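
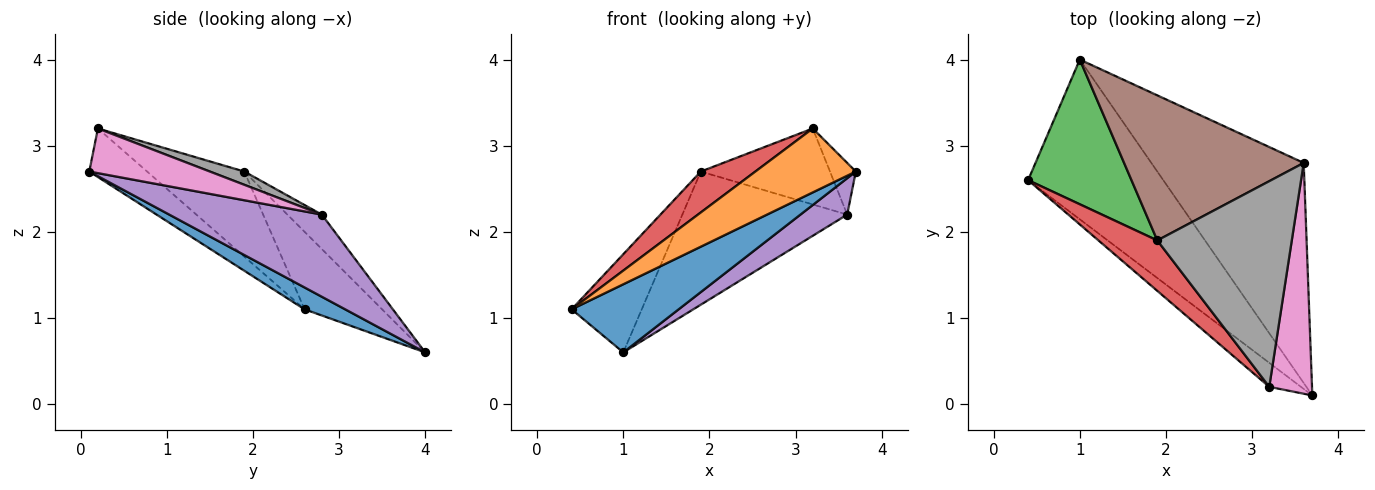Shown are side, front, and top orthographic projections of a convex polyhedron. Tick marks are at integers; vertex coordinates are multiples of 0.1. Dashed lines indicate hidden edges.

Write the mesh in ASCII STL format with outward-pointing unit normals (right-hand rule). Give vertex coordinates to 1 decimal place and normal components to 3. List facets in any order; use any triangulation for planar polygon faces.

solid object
 facet normal 0.147 -0.388 -0.910
  outer loop
   vertex 1.0 4.0 0.6
   vertex 3.7 0.1 2.7
   vertex 0.4 2.6 1.1
  endloop
 endfacet
 facet normal -0.474 -0.824 -0.309
  outer loop
   vertex 3.2 0.2 3.2
   vertex 0.4 2.6 1.1
   vertex 3.7 0.1 2.7
  endloop
 endfacet
 facet normal -0.527 0.477 0.703
  outer loop
   vertex 1.9 1.9 2.7
   vertex 1.0 4.0 0.6
   vertex 0.4 2.6 1.1
  endloop
 endfacet
 facet normal -0.747 -0.419 0.517
  outer loop
   vertex 1.9 1.9 2.7
   vertex 0.4 2.6 1.1
   vertex 3.2 0.2 3.2
  endloop
 endfacet
 facet normal 0.470 -0.144 -0.871
  outer loop
   vertex 3.6 2.8 2.2
   vertex 3.7 0.1 2.7
   vertex 1.0 4.0 0.6
  endloop
 endfacet
 facet normal -0.140 0.670 0.729
  outer loop
   vertex 3.6 2.8 2.2
   vertex 1.0 4.0 0.6
   vertex 1.9 1.9 2.7
  endloop
 endfacet
 facet normal 0.714 0.153 0.683
  outer loop
   vertex 3.6 2.8 2.2
   vertex 3.2 0.2 3.2
   vertex 3.7 0.1 2.7
  endloop
 endfacet
 facet normal 0.092 0.345 0.934
  outer loop
   vertex 3.6 2.8 2.2
   vertex 1.9 1.9 2.7
   vertex 3.2 0.2 3.2
  endloop
 endfacet
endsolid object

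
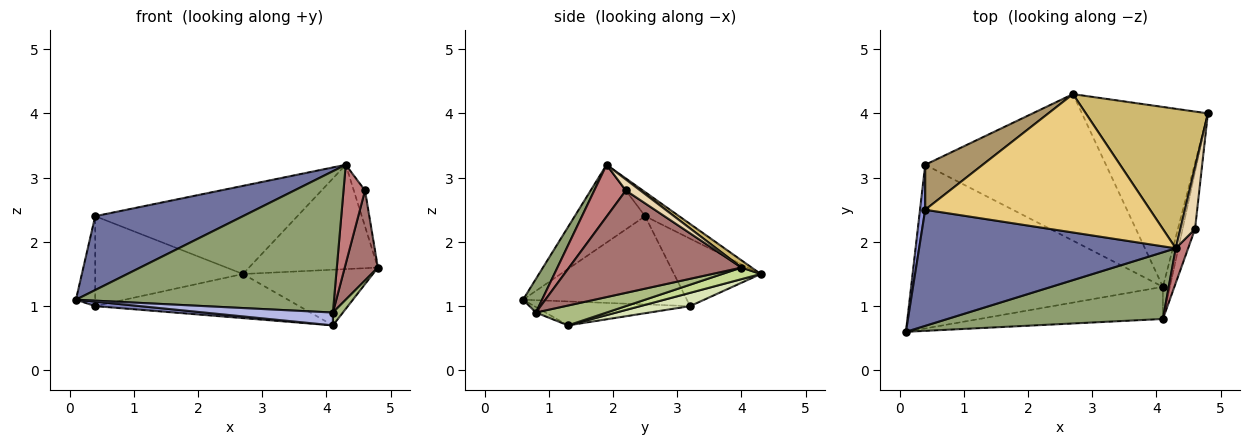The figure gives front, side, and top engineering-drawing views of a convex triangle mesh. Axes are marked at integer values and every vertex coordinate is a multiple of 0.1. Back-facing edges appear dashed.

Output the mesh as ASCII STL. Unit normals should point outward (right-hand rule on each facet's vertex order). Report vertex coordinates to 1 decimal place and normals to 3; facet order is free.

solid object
 facet normal -0.248 -0.520 0.817
  outer loop
   vertex 0.4 2.5 2.4
   vertex 0.1 0.6 1.1
   vertex 4.3 1.9 3.2
  endloop
 endfacet
 facet normal -0.095 -0.027 -0.995
  outer loop
   vertex 0.4 3.2 1.0
   vertex 4.1 1.3 0.7
   vertex 0.1 0.6 1.1
  endloop
 endfacet
 facet normal -0.991 0.117 0.058
  outer loop
   vertex 0.4 3.2 1.0
   vertex 0.1 0.6 1.1
   vertex 0.4 2.5 2.4
  endloop
 endfacet
 facet normal -0.028 -0.371 -0.928
  outer loop
   vertex 4.1 0.8 0.9
   vertex 0.1 0.6 1.1
   vertex 4.1 1.3 0.7
  endloop
 endfacet
 facet normal 0.066 -0.902 0.426
  outer loop
   vertex 4.1 0.8 0.9
   vertex 4.3 1.9 3.2
   vertex 0.1 0.6 1.1
  endloop
 endfacet
 facet normal 0.935 -0.132 -0.330
  outer loop
   vertex 4.1 0.8 0.9
   vertex 4.1 1.3 0.7
   vertex 4.8 4.0 1.6
  endloop
 endfacet
 facet normal 0.087 0.295 -0.952
  outer loop
   vertex 2.7 4.3 1.5
   vertex 4.8 4.0 1.6
   vertex 4.1 1.3 0.7
  endloop
 endfacet
 facet normal 0.070 0.287 -0.955
  outer loop
   vertex 2.7 4.3 1.5
   vertex 4.1 1.3 0.7
   vertex 0.4 3.2 1.0
  endloop
 endfacet
 facet normal -0.465 0.792 0.396
  outer loop
   vertex 2.7 4.3 1.5
   vertex 0.4 3.2 1.0
   vertex 0.4 2.5 2.4
  endloop
 endfacet
 facet normal 0.047 0.598 0.800
  outer loop
   vertex 2.7 4.3 1.5
   vertex 4.3 1.9 3.2
   vertex 4.8 4.0 1.6
  endloop
 endfacet
 facet normal -0.090 0.535 0.840
  outer loop
   vertex 2.7 4.3 1.5
   vertex 0.4 2.5 2.4
   vertex 4.3 1.9 3.2
  endloop
 endfacet
 facet normal 0.544 0.423 0.725
  outer loop
   vertex 4.6 2.2 2.8
   vertex 4.8 4.0 1.6
   vertex 4.3 1.9 3.2
  endloop
 endfacet
 facet normal 0.975 -0.187 -0.119
  outer loop
   vertex 4.6 2.2 2.8
   vertex 4.1 0.8 0.9
   vertex 4.8 4.0 1.6
  endloop
 endfacet
 facet normal 0.811 -0.552 0.194
  outer loop
   vertex 4.6 2.2 2.8
   vertex 4.3 1.9 3.2
   vertex 4.1 0.8 0.9
  endloop
 endfacet
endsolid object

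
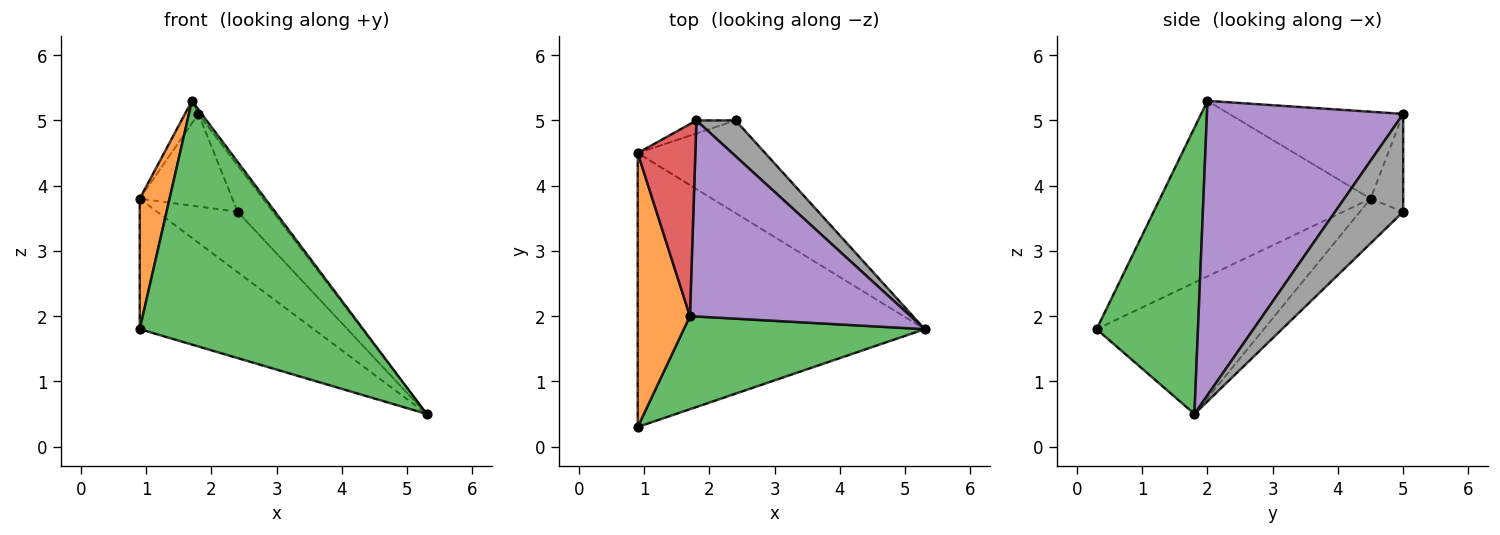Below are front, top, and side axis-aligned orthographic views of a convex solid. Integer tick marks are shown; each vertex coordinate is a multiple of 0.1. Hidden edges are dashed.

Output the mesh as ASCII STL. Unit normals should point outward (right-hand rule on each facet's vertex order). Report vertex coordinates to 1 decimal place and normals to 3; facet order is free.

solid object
 facet normal -0.382 0.397 -0.834
  outer loop
   vertex 0.9 0.3 1.8
   vertex 0.9 4.5 3.8
   vertex 5.3 1.8 0.5
  endloop
 endfacet
 facet normal -0.950 -0.134 0.282
  outer loop
   vertex 1.7 2.0 5.3
   vertex 0.9 4.5 3.8
   vertex 0.9 0.3 1.8
  endloop
 endfacet
 facet normal 0.390 -0.860 0.329
  outer loop
   vertex 1.7 2.0 5.3
   vertex 0.9 0.3 1.8
   vertex 5.3 1.8 0.5
  endloop
 endfacet
 facet normal -0.832 0.064 0.551
  outer loop
   vertex 1.8 5.0 5.1
   vertex 0.9 4.5 3.8
   vertex 1.7 2.0 5.3
  endloop
 endfacet
 facet normal 0.800 0.013 0.600
  outer loop
   vertex 1.8 5.0 5.1
   vertex 1.7 2.0 5.3
   vertex 5.3 1.8 0.5
  endloop
 endfacet
 facet normal -0.282 0.524 -0.804
  outer loop
   vertex 2.4 5.0 3.6
   vertex 5.3 1.8 0.5
   vertex 0.9 4.5 3.8
  endloop
 endfacet
 facet normal -0.329 0.935 -0.132
  outer loop
   vertex 2.4 5.0 3.6
   vertex 0.9 4.5 3.8
   vertex 1.8 5.0 5.1
  endloop
 endfacet
 facet normal 0.837 0.434 0.335
  outer loop
   vertex 2.4 5.0 3.6
   vertex 1.8 5.0 5.1
   vertex 5.3 1.8 0.5
  endloop
 endfacet
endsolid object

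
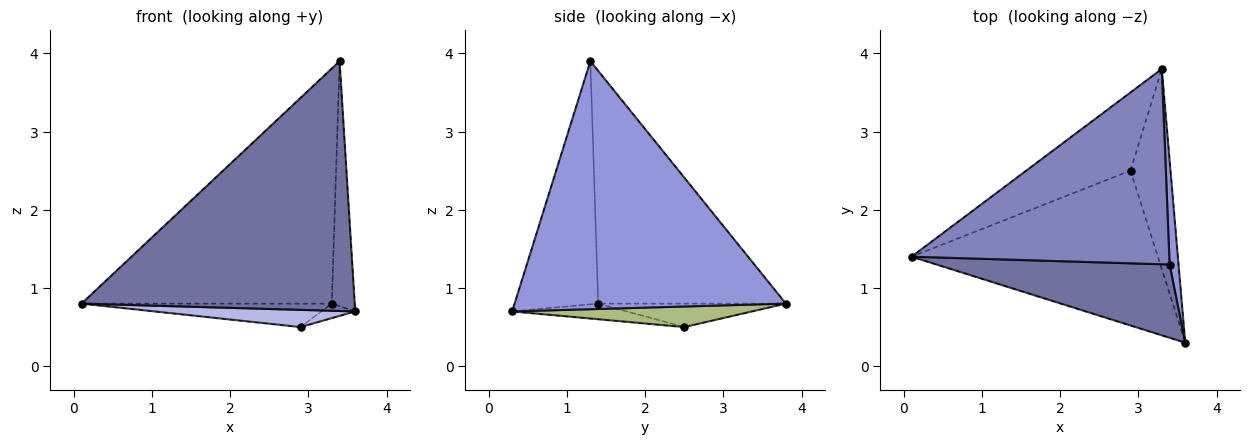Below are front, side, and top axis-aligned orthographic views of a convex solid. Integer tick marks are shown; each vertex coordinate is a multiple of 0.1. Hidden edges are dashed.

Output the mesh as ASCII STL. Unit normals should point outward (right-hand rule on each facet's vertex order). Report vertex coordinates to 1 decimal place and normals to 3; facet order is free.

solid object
 facet normal -0.282 -0.921 0.270
  outer loop
   vertex 3.4 1.3 3.9
   vertex 0.1 1.4 0.8
   vertex 3.6 0.3 0.7
  endloop
 endfacet
 facet normal -0.500 0.666 0.553
  outer loop
   vertex 3.4 1.3 3.9
   vertex 3.3 3.8 0.8
   vertex 0.1 1.4 0.8
  endloop
 endfacet
 facet normal 0.996 0.084 0.036
  outer loop
   vertex 3.4 1.3 3.9
   vertex 3.6 0.3 0.7
   vertex 3.3 3.8 0.8
  endloop
 endfacet
 facet normal -0.063 -0.110 -0.992
  outer loop
   vertex 2.9 2.5 0.5
   vertex 3.6 0.3 0.7
   vertex 0.1 1.4 0.8
  endloop
 endfacet
 facet normal -0.211 0.281 -0.936
  outer loop
   vertex 2.9 2.5 0.5
   vertex 0.1 1.4 0.8
   vertex 3.3 3.8 0.8
  endloop
 endfacet
 facet normal 0.456 0.064 -0.888
  outer loop
   vertex 2.9 2.5 0.5
   vertex 3.3 3.8 0.8
   vertex 3.6 0.3 0.7
  endloop
 endfacet
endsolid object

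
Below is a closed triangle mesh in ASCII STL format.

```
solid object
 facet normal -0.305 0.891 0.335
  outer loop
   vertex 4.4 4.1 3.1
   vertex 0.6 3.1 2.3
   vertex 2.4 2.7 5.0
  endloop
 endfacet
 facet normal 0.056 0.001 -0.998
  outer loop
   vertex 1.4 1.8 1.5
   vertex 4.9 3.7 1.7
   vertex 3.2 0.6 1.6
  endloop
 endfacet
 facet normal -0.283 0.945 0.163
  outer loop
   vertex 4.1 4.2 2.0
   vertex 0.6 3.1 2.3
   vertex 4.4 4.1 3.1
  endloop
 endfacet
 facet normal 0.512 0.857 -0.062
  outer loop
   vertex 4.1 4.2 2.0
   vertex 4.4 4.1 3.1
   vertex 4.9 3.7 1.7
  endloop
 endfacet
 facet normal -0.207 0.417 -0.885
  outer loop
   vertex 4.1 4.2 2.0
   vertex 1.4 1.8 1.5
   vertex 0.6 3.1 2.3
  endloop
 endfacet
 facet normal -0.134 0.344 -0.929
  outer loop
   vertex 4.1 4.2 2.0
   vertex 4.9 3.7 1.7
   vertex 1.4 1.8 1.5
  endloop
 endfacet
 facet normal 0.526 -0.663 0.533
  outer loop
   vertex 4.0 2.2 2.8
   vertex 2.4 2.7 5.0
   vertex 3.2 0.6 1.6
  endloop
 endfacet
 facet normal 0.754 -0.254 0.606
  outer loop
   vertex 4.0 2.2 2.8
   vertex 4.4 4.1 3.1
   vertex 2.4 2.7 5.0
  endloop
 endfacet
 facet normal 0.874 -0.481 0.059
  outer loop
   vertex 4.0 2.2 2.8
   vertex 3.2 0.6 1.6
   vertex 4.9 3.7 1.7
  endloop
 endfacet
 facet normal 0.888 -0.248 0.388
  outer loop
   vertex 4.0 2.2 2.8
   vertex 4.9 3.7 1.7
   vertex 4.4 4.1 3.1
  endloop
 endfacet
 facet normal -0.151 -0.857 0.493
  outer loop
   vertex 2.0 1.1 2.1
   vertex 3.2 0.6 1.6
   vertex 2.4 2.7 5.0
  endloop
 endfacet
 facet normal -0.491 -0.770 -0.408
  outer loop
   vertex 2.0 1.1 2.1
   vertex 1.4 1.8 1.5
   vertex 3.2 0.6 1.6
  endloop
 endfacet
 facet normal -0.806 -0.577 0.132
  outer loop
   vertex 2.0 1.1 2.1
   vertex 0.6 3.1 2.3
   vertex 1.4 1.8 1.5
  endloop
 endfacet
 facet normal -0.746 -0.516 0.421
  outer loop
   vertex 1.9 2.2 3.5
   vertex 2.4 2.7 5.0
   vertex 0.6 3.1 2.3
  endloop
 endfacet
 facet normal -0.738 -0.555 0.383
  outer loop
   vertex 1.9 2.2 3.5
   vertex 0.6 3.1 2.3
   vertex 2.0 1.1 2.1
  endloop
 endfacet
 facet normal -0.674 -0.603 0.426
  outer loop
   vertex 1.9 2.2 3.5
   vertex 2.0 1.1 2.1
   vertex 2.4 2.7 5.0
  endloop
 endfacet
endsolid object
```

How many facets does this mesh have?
16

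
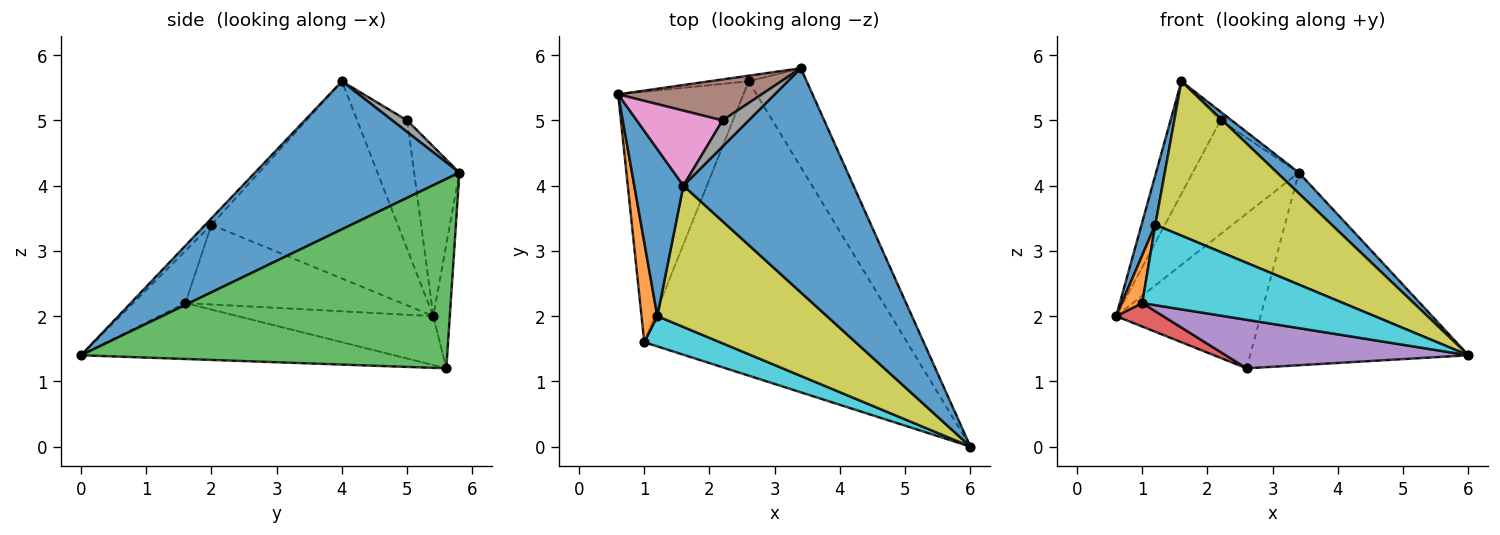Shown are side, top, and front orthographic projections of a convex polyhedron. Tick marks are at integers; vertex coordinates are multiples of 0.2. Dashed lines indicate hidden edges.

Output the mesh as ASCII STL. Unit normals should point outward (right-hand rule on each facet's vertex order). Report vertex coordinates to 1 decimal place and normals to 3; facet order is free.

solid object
 facet normal 0.655 -0.070 0.752
  outer loop
   vertex 1.6 4.0 5.6
   vertex 6.0 0.0 1.4
   vertex 3.4 5.8 4.2
  endloop
 endfacet
 facet normal -0.114 0.993 -0.036
  outer loop
   vertex 2.6 5.6 1.2
   vertex 0.6 5.4 2.0
   vertex 3.4 5.8 4.2
  endloop
 endfacet
 facet normal 0.831 0.495 -0.255
  outer loop
   vertex 2.6 5.6 1.2
   vertex 3.4 5.8 4.2
   vertex 6.0 0.0 1.4
  endloop
 endfacet
 facet normal -0.362 -0.087 -0.928
  outer loop
   vertex 2.6 5.6 1.2
   vertex 1.0 1.6 2.2
   vertex 0.6 5.4 2.0
  endloop
 endfacet
 facet normal -0.205 -0.159 -0.966
  outer loop
   vertex 2.6 5.6 1.2
   vertex 6.0 0.0 1.4
   vertex 1.0 1.6 2.2
  endloop
 endfacet
 facet normal -0.372 0.873 0.315
  outer loop
   vertex 2.2 5.0 5.0
   vertex 3.4 5.8 4.2
   vertex 0.6 5.4 2.0
  endloop
 endfacet
 facet normal -0.640 0.640 0.426
  outer loop
   vertex 2.2 5.0 5.0
   vertex 0.6 5.4 2.0
   vertex 1.6 4.0 5.6
  endloop
 endfacet
 facet normal 0.389 0.291 0.874
  outer loop
   vertex 2.2 5.0 5.0
   vertex 1.6 4.0 5.6
   vertex 3.4 5.8 4.2
  endloop
 endfacet
 facet normal -0.026 -0.737 0.675
  outer loop
   vertex 1.2 2.0 3.4
   vertex 6.0 0.0 1.4
   vertex 1.6 4.0 5.6
  endloop
 endfacet
 facet normal -0.236 -0.909 0.342
  outer loop
   vertex 1.2 2.0 3.4
   vertex 1.0 1.6 2.2
   vertex 6.0 0.0 1.4
  endloop
 endfacet
 facet normal -0.968 -0.072 0.241
  outer loop
   vertex 1.2 2.0 3.4
   vertex 1.6 4.0 5.6
   vertex 0.6 5.4 2.0
  endloop
 endfacet
 facet normal -0.977 -0.093 0.194
  outer loop
   vertex 1.2 2.0 3.4
   vertex 0.6 5.4 2.0
   vertex 1.0 1.6 2.2
  endloop
 endfacet
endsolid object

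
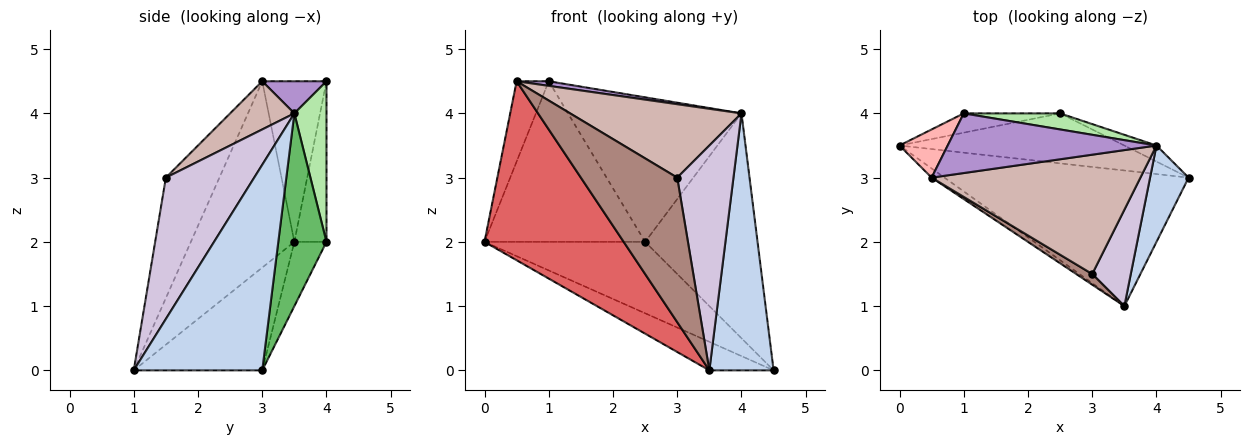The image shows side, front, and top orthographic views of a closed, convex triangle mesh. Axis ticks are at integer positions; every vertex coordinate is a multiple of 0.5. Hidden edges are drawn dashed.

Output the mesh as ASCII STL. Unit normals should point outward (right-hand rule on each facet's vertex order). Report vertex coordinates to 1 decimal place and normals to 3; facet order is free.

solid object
 facet normal -0.381 0.190 -0.905
  outer loop
   vertex 3.5 1.0 0.0
   vertex 0.0 3.5 2.0
   vertex 4.5 3.0 0.0
  endloop
 endfacet
 facet normal 0.882 -0.441 0.165
  outer loop
   vertex 4.0 3.5 4.0
   vertex 3.5 1.0 0.0
   vertex 4.5 3.0 0.0
  endloop
 endfacet
 facet normal -0.162 0.808 -0.566
  outer loop
   vertex 2.5 4.0 2.0
   vertex 4.5 3.0 0.0
   vertex 0.0 3.5 2.0
  endloop
 endfacet
 facet normal -0.195 0.974 -0.117
  outer loop
   vertex 2.5 4.0 2.0
   vertex 0.0 3.5 2.0
   vertex 1.0 4.0 4.5
  endloop
 endfacet
 facet normal 0.393 0.917 -0.066
  outer loop
   vertex 2.5 4.0 2.0
   vertex 4.0 3.5 4.0
   vertex 4.5 3.0 0.0
  endloop
 endfacet
 facet normal 0.181 0.977 0.109
  outer loop
   vertex 2.5 4.0 2.0
   vertex 1.0 4.0 4.5
   vertex 4.0 3.5 4.0
  endloop
 endfacet
 facet normal -0.596 -0.802 -0.041
  outer loop
   vertex 0.5 3.0 4.5
   vertex 0.0 3.5 2.0
   vertex 3.5 1.0 0.0
  endloop
 endfacet
 facet normal -0.864 0.432 0.259
  outer loop
   vertex 0.5 3.0 4.5
   vertex 1.0 4.0 4.5
   vertex 0.0 3.5 2.0
  endloop
 endfacet
 facet normal 0.152 -0.076 0.986
  outer loop
   vertex 0.5 3.0 4.5
   vertex 4.0 3.5 4.0
   vertex 1.0 4.0 4.5
  endloop
 endfacet
 facet normal 0.822 -0.523 0.224
  outer loop
   vertex 3.0 1.5 3.0
   vertex 3.5 1.0 0.0
   vertex 4.0 3.5 4.0
  endloop
 endfacet
 facet normal -0.485 -0.872 0.065
  outer loop
   vertex 3.0 1.5 3.0
   vertex 0.5 3.0 4.5
   vertex 3.5 1.0 0.0
  endloop
 endfacet
 facet normal 0.193 -0.514 0.836
  outer loop
   vertex 3.0 1.5 3.0
   vertex 4.0 3.5 4.0
   vertex 0.5 3.0 4.5
  endloop
 endfacet
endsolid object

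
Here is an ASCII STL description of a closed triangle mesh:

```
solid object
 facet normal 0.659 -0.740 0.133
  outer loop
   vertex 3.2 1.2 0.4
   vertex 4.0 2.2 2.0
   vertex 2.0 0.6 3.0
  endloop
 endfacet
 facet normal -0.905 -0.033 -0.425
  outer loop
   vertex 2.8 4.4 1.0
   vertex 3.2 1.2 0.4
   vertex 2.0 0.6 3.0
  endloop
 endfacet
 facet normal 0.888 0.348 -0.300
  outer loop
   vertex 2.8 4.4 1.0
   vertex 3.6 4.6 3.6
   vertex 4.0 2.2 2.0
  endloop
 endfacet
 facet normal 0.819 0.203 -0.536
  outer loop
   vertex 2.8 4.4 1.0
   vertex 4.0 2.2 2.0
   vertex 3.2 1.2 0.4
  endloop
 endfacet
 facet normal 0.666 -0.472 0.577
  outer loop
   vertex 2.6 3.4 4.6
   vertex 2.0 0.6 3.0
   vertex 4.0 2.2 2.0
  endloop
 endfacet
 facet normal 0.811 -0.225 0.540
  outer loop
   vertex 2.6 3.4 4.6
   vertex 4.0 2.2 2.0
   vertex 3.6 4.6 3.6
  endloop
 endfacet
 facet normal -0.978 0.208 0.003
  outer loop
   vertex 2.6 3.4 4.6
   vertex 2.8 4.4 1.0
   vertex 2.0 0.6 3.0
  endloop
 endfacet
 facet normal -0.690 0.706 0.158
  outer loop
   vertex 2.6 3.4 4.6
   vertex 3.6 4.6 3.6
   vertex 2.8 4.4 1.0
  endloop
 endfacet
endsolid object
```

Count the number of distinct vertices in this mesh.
6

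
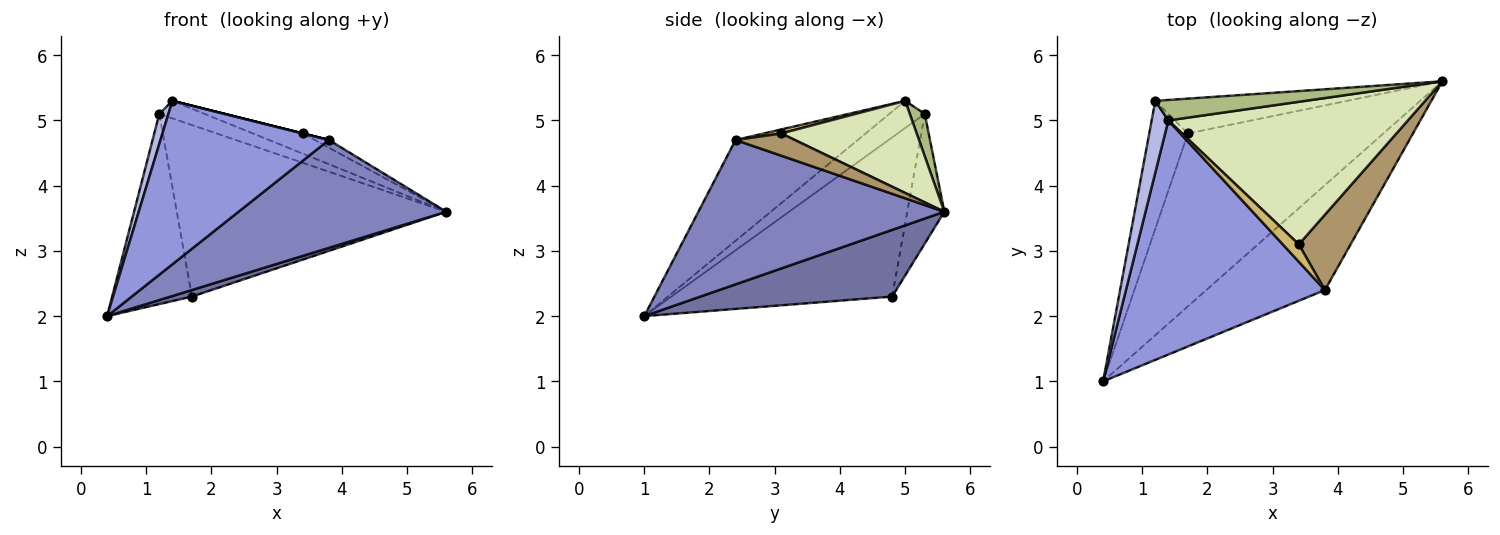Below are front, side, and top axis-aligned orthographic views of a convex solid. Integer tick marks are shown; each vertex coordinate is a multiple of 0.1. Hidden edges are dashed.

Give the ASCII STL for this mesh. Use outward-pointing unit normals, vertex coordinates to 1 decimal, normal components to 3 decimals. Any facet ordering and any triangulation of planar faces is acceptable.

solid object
 facet normal 0.323 -0.036 -0.946
  outer loop
   vertex 1.7 4.8 2.3
   vertex 5.6 5.6 3.6
   vertex 0.4 1.0 2.0
  endloop
 endfacet
 facet normal 0.647 -0.547 -0.531
  outer loop
   vertex 3.8 2.4 4.7
   vertex 0.4 1.0 2.0
   vertex 5.6 5.6 3.6
  endloop
 endfacet
 facet normal -0.384 -0.529 0.757
  outer loop
   vertex 3.8 2.4 4.7
   vertex 1.4 5.0 5.3
   vertex 0.4 1.0 2.0
  endloop
 endfacet
 facet normal -0.832 -0.214 0.511
  outer loop
   vertex 1.2 5.3 5.1
   vertex 0.4 1.0 2.0
   vertex 1.4 5.0 5.3
  endloop
 endfacet
 facet normal -0.917 0.331 -0.223
  outer loop
   vertex 1.2 5.3 5.1
   vertex 1.7 4.8 2.3
   vertex 0.4 1.0 2.0
  endloop
 endfacet
 facet normal 0.210 0.635 0.743
  outer loop
   vertex 1.2 5.3 5.1
   vertex 1.4 5.0 5.3
   vertex 5.6 5.6 3.6
  endloop
 endfacet
 facet normal -0.133 0.971 -0.197
  outer loop
   vertex 1.2 5.3 5.1
   vertex 5.6 5.6 3.6
   vertex 1.7 4.8 2.3
  endloop
 endfacet
 facet normal 0.356 0.131 0.925
  outer loop
   vertex 3.4 3.1 4.8
   vertex 5.6 5.6 3.6
   vertex 1.4 5.0 5.3
  endloop
 endfacet
 facet normal 0.393 0.094 0.915
  outer loop
   vertex 3.4 3.1 4.8
   vertex 3.8 2.4 4.7
   vertex 5.6 5.6 3.6
  endloop
 endfacet
 facet normal 0.243 0.000 0.970
  outer loop
   vertex 3.4 3.1 4.8
   vertex 1.4 5.0 5.3
   vertex 3.8 2.4 4.7
  endloop
 endfacet
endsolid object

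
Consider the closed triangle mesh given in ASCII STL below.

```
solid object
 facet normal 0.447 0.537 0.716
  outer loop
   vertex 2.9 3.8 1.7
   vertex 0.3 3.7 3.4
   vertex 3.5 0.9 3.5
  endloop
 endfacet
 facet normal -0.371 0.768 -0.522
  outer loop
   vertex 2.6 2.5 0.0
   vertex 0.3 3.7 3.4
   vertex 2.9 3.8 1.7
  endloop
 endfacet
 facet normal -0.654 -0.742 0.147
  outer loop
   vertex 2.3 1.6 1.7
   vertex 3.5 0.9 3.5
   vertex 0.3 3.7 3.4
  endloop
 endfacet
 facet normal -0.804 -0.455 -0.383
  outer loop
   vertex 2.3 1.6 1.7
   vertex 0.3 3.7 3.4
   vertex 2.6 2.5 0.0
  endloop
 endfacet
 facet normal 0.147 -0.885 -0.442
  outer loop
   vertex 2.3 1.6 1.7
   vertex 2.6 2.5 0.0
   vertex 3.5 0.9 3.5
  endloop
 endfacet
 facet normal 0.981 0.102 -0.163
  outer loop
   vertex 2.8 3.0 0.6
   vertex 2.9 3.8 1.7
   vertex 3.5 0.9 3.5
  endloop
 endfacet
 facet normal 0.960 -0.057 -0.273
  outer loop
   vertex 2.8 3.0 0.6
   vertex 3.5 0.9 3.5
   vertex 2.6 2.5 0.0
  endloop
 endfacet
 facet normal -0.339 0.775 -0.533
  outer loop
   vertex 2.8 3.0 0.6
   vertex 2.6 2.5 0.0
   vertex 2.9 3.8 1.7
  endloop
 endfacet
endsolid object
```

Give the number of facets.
8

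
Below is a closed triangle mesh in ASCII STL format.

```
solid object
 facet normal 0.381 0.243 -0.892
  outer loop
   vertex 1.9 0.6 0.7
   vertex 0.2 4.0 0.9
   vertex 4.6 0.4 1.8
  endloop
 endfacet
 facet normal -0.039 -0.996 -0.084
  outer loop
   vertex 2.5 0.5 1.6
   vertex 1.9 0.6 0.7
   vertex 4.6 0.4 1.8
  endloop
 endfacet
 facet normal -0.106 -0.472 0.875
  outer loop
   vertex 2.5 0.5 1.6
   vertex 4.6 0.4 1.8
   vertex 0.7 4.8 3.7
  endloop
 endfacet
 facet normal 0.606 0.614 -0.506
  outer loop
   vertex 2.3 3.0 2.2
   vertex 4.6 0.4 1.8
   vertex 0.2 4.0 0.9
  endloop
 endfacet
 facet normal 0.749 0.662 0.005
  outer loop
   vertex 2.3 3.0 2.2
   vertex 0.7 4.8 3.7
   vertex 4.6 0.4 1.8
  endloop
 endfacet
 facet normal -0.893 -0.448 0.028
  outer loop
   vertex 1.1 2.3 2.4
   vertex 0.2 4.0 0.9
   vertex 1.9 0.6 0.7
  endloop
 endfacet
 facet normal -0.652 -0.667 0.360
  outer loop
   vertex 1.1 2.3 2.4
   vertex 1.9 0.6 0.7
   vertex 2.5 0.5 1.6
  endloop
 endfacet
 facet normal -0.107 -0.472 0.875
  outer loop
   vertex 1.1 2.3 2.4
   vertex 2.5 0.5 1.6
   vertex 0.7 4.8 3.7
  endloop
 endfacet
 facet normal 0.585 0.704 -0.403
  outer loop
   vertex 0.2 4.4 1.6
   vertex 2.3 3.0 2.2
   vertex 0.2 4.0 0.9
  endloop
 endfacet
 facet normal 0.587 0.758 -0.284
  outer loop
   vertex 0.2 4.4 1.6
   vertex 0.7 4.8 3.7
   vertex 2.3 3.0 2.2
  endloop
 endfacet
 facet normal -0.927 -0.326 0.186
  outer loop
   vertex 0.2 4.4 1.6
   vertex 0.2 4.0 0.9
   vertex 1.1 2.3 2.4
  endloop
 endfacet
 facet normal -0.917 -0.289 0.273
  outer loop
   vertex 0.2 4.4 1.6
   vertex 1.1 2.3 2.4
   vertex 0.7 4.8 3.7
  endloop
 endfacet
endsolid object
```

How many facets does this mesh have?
12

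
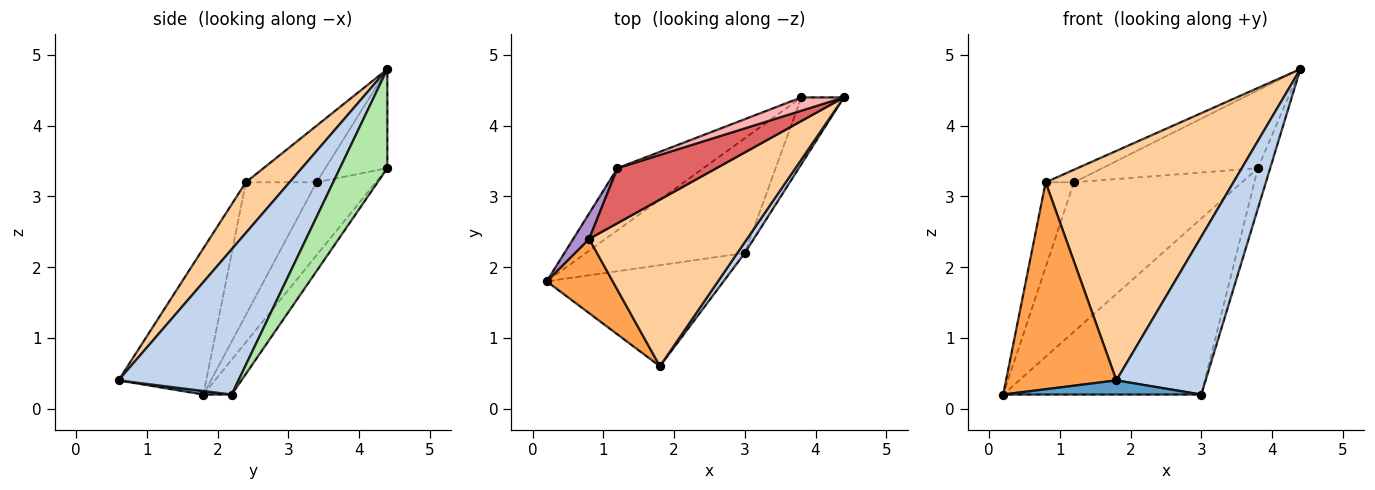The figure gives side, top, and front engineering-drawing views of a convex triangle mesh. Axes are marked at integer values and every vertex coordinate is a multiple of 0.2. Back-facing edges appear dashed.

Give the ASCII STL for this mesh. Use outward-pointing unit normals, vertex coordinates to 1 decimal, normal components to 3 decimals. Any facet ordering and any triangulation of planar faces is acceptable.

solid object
 facet normal 0.020 -0.139 -0.990
  outer loop
   vertex 3.0 2.2 0.2
   vertex 1.8 0.6 0.4
   vertex 0.2 1.8 0.2
  endloop
 endfacet
 facet normal 0.802 -0.596 0.041
  outer loop
   vertex 3.0 2.2 0.2
   vertex 4.4 4.4 4.8
   vertex 1.8 0.6 0.4
  endloop
 endfacet
 facet normal -0.599 -0.754 0.271
  outer loop
   vertex 0.8 2.4 3.2
   vertex 0.2 1.8 0.2
   vertex 1.8 0.6 0.4
  endloop
 endfacet
 facet normal 0.185 -0.795 0.577
  outer loop
   vertex 0.8 2.4 3.2
   vertex 1.8 0.6 0.4
   vertex 4.4 4.4 4.8
  endloop
 endfacet
 facet normal -0.119 0.832 -0.542
  outer loop
   vertex 3.8 4.4 3.4
   vertex 3.0 2.2 0.2
   vertex 0.2 1.8 0.2
  endloop
 endfacet
 facet normal 0.894 0.232 -0.383
  outer loop
   vertex 3.8 4.4 3.4
   vertex 4.4 4.4 4.8
   vertex 3.0 2.2 0.2
  endloop
 endfacet
 facet normal -0.487 0.195 0.852
  outer loop
   vertex 1.2 3.4 3.2
   vertex 0.8 2.4 3.2
   vertex 4.4 4.4 4.8
  endloop
 endfacet
 facet normal -0.365 0.918 0.156
  outer loop
   vertex 1.2 3.4 3.2
   vertex 4.4 4.4 4.8
   vertex 3.8 4.4 3.4
  endloop
 endfacet
 facet normal -0.923 0.369 0.111
  outer loop
   vertex 1.2 3.4 3.2
   vertex 0.2 1.8 0.2
   vertex 0.8 2.4 3.2
  endloop
 endfacet
 facet normal -0.310 0.878 -0.365
  outer loop
   vertex 1.2 3.4 3.2
   vertex 3.8 4.4 3.4
   vertex 0.2 1.8 0.2
  endloop
 endfacet
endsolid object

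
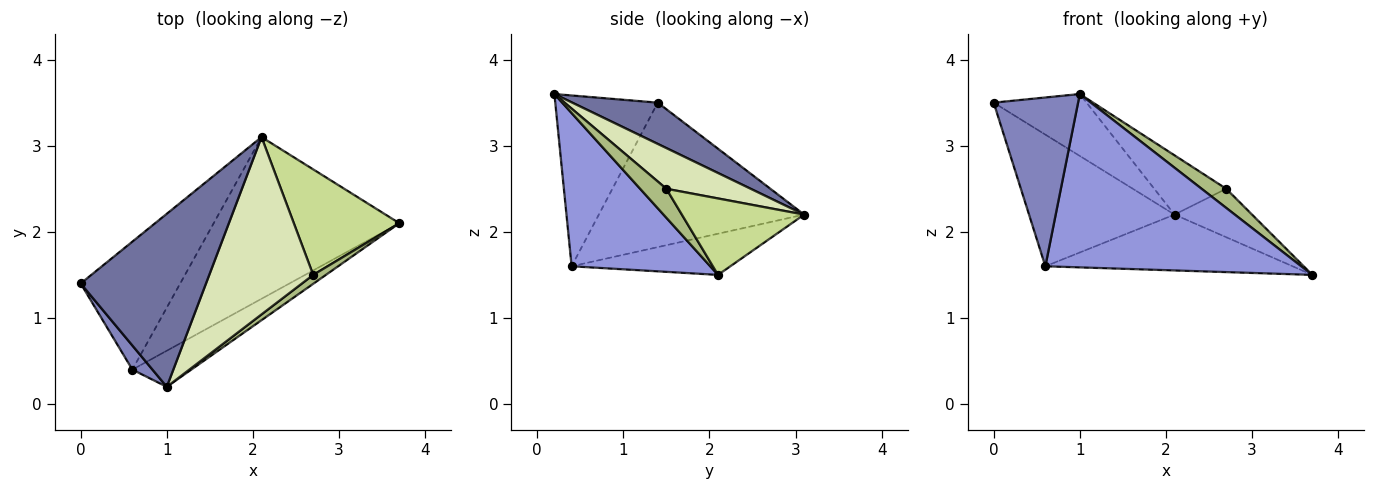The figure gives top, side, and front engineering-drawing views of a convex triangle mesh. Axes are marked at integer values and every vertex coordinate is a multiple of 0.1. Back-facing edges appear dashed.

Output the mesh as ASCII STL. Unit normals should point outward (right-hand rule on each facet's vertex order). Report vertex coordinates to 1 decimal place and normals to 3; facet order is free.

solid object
 facet normal 0.296 0.322 0.899
  outer loop
   vertex 2.1 3.1 2.2
   vertex 0.0 1.4 3.5
   vertex 1.0 0.2 3.6
  endloop
 endfacet
 facet normal -0.769 -0.633 0.090
  outer loop
   vertex 0.6 0.4 1.6
   vertex 1.0 0.2 3.6
   vertex 0.0 1.4 3.5
  endloop
 endfacet
 facet normal 0.468 -0.865 -0.180
  outer loop
   vertex 0.6 0.4 1.6
   vertex 3.7 2.1 1.5
   vertex 1.0 0.2 3.6
  endloop
 endfacet
 facet normal -0.711 0.504 -0.490
  outer loop
   vertex 0.6 0.4 1.6
   vertex 0.0 1.4 3.5
   vertex 2.1 3.1 2.2
  endloop
 endfacet
 facet normal -0.205 0.320 -0.925
  outer loop
   vertex 0.6 0.4 1.6
   vertex 2.1 3.1 2.2
   vertex 3.7 2.1 1.5
  endloop
 endfacet
 facet normal 0.695 -0.652 0.304
  outer loop
   vertex 2.7 1.5 2.5
   vertex 1.0 0.2 3.6
   vertex 3.7 2.1 1.5
  endloop
 endfacet
 facet normal 0.550 0.349 0.759
  outer loop
   vertex 2.7 1.5 2.5
   vertex 3.7 2.1 1.5
   vertex 2.1 3.1 2.2
  endloop
 endfacet
 facet normal 0.348 0.297 0.889
  outer loop
   vertex 2.7 1.5 2.5
   vertex 2.1 3.1 2.2
   vertex 1.0 0.2 3.6
  endloop
 endfacet
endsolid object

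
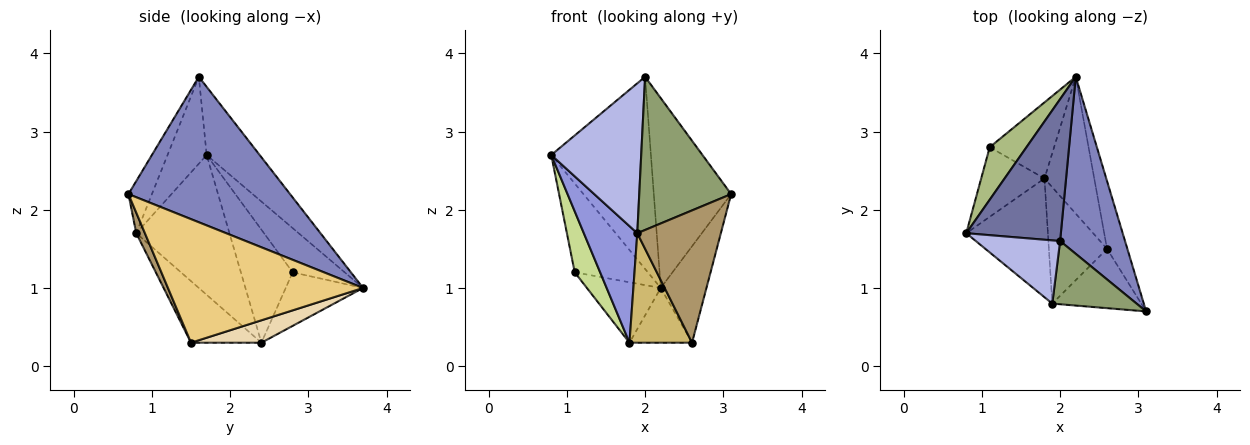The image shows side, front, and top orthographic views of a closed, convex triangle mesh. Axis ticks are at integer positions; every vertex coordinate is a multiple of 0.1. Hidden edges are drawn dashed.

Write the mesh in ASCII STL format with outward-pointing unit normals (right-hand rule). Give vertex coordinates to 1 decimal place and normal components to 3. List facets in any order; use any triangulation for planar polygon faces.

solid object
 facet normal -0.393 0.740 0.546
  outer loop
   vertex 2.0 1.6 3.7
   vertex 2.2 3.7 1.0
   vertex 0.8 1.7 2.7
  endloop
 endfacet
 facet normal 0.837 0.400 0.373
  outer loop
   vertex 2.0 1.6 3.7
   vertex 3.1 0.7 2.2
   vertex 2.2 3.7 1.0
  endloop
 endfacet
 facet normal -0.774 -0.444 -0.452
  outer loop
   vertex 1.9 0.8 1.7
   vertex 0.8 1.7 2.7
   vertex 1.8 2.4 0.3
  endloop
 endfacet
 facet normal -0.372 -0.855 0.361
  outer loop
   vertex 1.9 0.8 1.7
   vertex 2.0 1.6 3.7
   vertex 0.8 1.7 2.7
  endloop
 endfacet
 facet normal -0.230 -0.900 0.371
  outer loop
   vertex 1.9 0.8 1.7
   vertex 3.1 0.7 2.2
   vertex 2.0 1.6 3.7
  endloop
 endfacet
 facet normal -0.522 0.734 0.434
  outer loop
   vertex 1.1 2.8 1.2
   vertex 0.8 1.7 2.7
   vertex 2.2 3.7 1.0
  endloop
 endfacet
 facet normal -0.802 -0.394 -0.449
  outer loop
   vertex 1.1 2.8 1.2
   vertex 1.8 2.4 0.3
   vertex 0.8 1.7 2.7
  endloop
 endfacet
 facet normal -0.546 0.521 -0.656
  outer loop
   vertex 1.1 2.8 1.2
   vertex 2.2 3.7 1.0
   vertex 1.8 2.4 0.3
  endloop
 endfacet
 facet normal 0.094 -0.908 -0.407
  outer loop
   vertex 2.6 1.5 0.3
   vertex 3.1 0.7 2.2
   vertex 1.9 0.8 1.7
  endloop
 endfacet
 facet normal -0.611 -0.543 -0.577
  outer loop
   vertex 2.6 1.5 0.3
   vertex 1.9 0.8 1.7
   vertex 1.8 2.4 0.3
  endloop
 endfacet
 facet normal 0.961 0.225 -0.158
  outer loop
   vertex 2.6 1.5 0.3
   vertex 2.2 3.7 1.0
   vertex 3.1 0.7 2.2
  endloop
 endfacet
 facet normal 0.386 0.343 -0.857
  outer loop
   vertex 2.6 1.5 0.3
   vertex 1.8 2.4 0.3
   vertex 2.2 3.7 1.0
  endloop
 endfacet
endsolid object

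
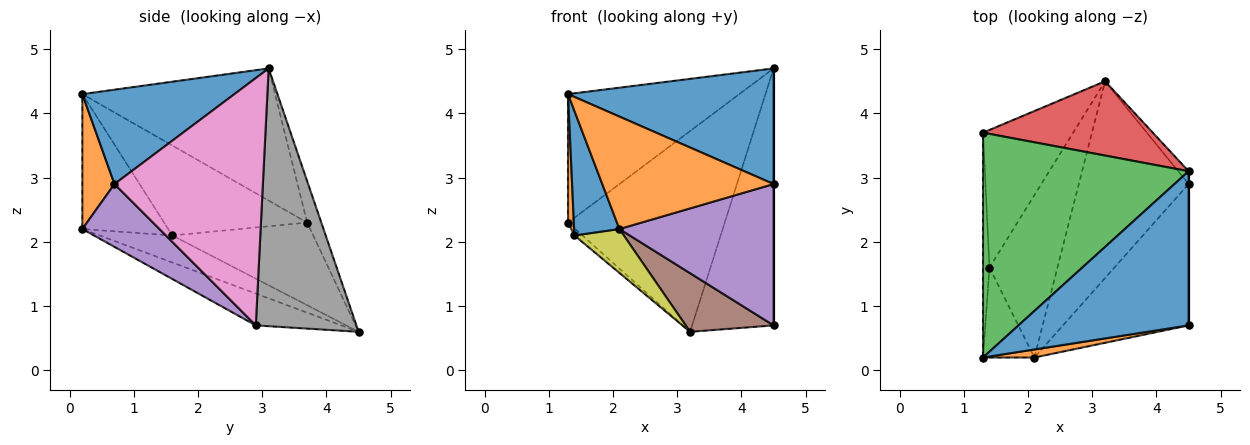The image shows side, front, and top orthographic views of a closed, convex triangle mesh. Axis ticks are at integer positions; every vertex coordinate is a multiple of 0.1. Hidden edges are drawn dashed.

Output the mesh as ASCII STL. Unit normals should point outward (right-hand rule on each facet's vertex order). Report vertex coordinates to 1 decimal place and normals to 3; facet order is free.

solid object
 facet normal 0.406 -0.548 0.731
  outer loop
   vertex 4.5 3.1 4.7
   vertex 1.3 0.2 4.3
   vertex 4.5 0.7 2.9
  endloop
 endfacet
 facet normal 0.184 -0.980 0.070
  outer loop
   vertex 2.1 0.2 2.2
   vertex 4.5 0.7 2.9
   vertex 1.3 0.2 4.3
  endloop
 endfacet
 facet normal -0.487 0.433 0.758
  outer loop
   vertex 1.3 3.7 2.3
   vertex 1.3 0.2 4.3
   vertex 4.5 3.1 4.7
  endloop
 endfacet
 facet normal -0.084 0.935 0.346
  outer loop
   vertex 1.3 3.7 2.3
   vertex 4.5 3.1 4.7
   vertex 3.2 4.5 0.6
  endloop
 endfacet
 facet normal 0.333 -0.667 -0.667
  outer loop
   vertex 4.5 2.9 0.7
   vertex 4.5 0.7 2.9
   vertex 2.1 0.2 2.2
  endloop
 endfacet
 facet normal -0.268 -0.275 -0.923
  outer loop
   vertex 4.5 2.9 0.7
   vertex 2.1 0.2 2.2
   vertex 3.2 4.5 0.6
  endloop
 endfacet
 facet normal 1.000 0.000 0.000
  outer loop
   vertex 4.5 2.9 0.7
   vertex 4.5 3.1 4.7
   vertex 4.5 0.7 2.9
  endloop
 endfacet
 facet normal 0.777 0.629 -0.031
  outer loop
   vertex 4.5 2.9 0.7
   vertex 3.2 4.5 0.6
   vertex 4.5 3.1 4.7
  endloop
 endfacet
 facet normal -0.358 -0.244 -0.901
  outer loop
   vertex 1.4 1.6 2.1
   vertex 3.2 4.5 0.6
   vertex 2.1 0.2 2.2
  endloop
 endfacet
 facet normal -0.675 0.038 -0.737
  outer loop
   vertex 1.4 1.6 2.1
   vertex 1.3 3.7 2.3
   vertex 3.2 4.5 0.6
  endloop
 endfacet
 facet normal -0.838 -0.442 -0.319
  outer loop
   vertex 1.4 1.6 2.1
   vertex 2.1 0.2 2.2
   vertex 1.3 0.2 4.3
  endloop
 endfacet
 facet normal -0.997 -0.041 -0.071
  outer loop
   vertex 1.4 1.6 2.1
   vertex 1.3 0.2 4.3
   vertex 1.3 3.7 2.3
  endloop
 endfacet
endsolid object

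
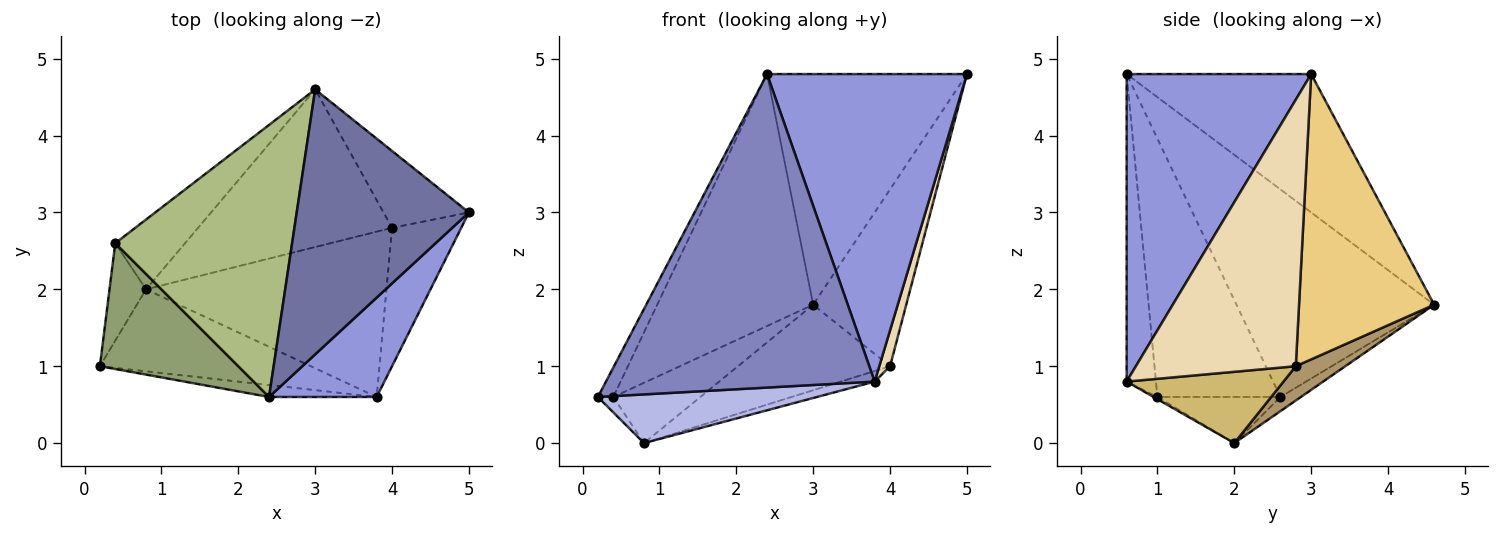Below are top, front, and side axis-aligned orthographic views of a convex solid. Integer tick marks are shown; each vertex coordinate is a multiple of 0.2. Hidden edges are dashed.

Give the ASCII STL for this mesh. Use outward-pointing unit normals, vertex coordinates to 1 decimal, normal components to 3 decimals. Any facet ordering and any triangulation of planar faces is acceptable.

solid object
 facet normal -0.518 0.562 0.645
  outer loop
   vertex 2.4 0.6 4.8
   vertex 5.0 3.0 4.8
   vertex 3.0 4.6 1.8
  endloop
 endfacet
 facet normal -0.108 -0.993 -0.038
  outer loop
   vertex 2.4 0.6 4.8
   vertex 0.2 1.0 0.6
   vertex 3.8 0.6 0.8
  endloop
 endfacet
 facet normal 0.660 -0.715 0.231
  outer loop
   vertex 2.4 0.6 4.8
   vertex 3.8 0.6 0.8
   vertex 5.0 3.0 4.8
  endloop
 endfacet
 facet normal -0.009 -0.511 -0.860
  outer loop
   vertex 0.8 2.0 0.0
   vertex 3.8 0.6 0.8
   vertex 0.2 1.0 0.6
  endloop
 endfacet
 facet normal -0.876 0.110 0.469
  outer loop
   vertex 0.4 2.6 0.6
   vertex 0.2 1.0 0.6
   vertex 2.4 0.6 4.8
  endloop
 endfacet
 facet normal -0.653 0.515 0.556
  outer loop
   vertex 0.4 2.6 0.6
   vertex 2.4 0.6 4.8
   vertex 3.0 4.6 1.8
  endloop
 endfacet
 facet normal -0.780 0.098 -0.618
  outer loop
   vertex 0.4 2.6 0.6
   vertex 0.8 2.0 0.0
   vertex 0.2 1.0 0.6
  endloop
 endfacet
 facet normal -0.152 0.646 -0.748
  outer loop
   vertex 0.4 2.6 0.6
   vertex 3.0 4.6 1.8
   vertex 0.8 2.0 0.0
  endloop
 endfacet
 facet normal 0.154 0.471 -0.868
  outer loop
   vertex 4.0 2.8 1.0
   vertex 0.8 2.0 0.0
   vertex 3.0 4.6 1.8
  endloop
 endfacet
 facet normal 0.284 0.061 -0.957
  outer loop
   vertex 4.0 2.8 1.0
   vertex 3.8 0.6 0.8
   vertex 0.8 2.0 0.0
  endloop
 endfacet
 facet normal 0.800 0.551 -0.239
  outer loop
   vertex 4.0 2.8 1.0
   vertex 3.0 4.6 1.8
   vertex 5.0 3.0 4.8
  endloop
 endfacet
 facet normal 0.966 -0.065 -0.251
  outer loop
   vertex 4.0 2.8 1.0
   vertex 5.0 3.0 4.8
   vertex 3.8 0.6 0.8
  endloop
 endfacet
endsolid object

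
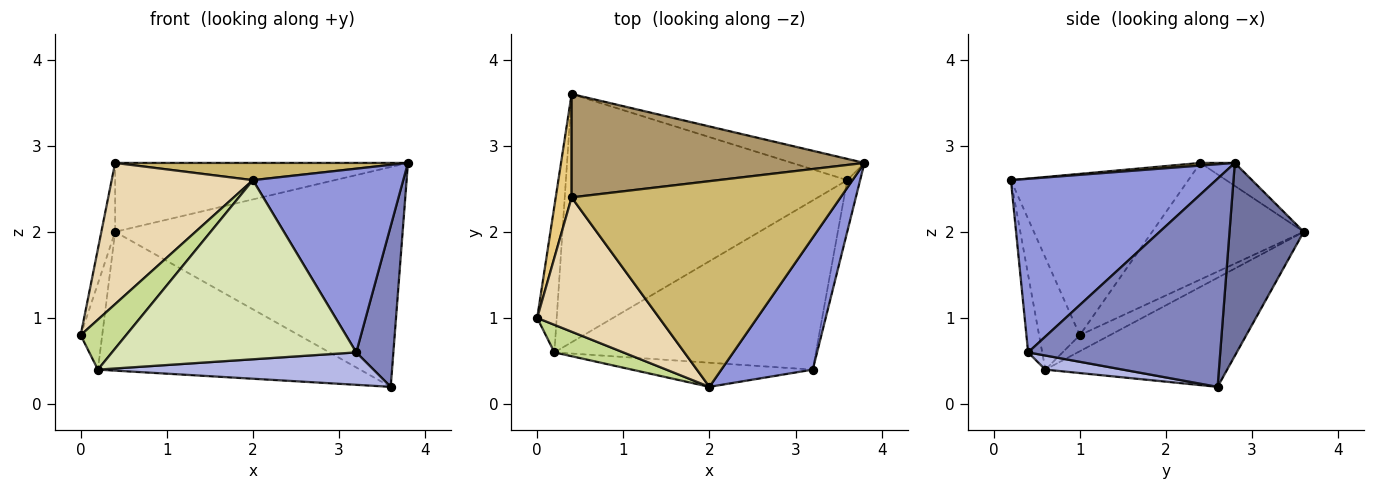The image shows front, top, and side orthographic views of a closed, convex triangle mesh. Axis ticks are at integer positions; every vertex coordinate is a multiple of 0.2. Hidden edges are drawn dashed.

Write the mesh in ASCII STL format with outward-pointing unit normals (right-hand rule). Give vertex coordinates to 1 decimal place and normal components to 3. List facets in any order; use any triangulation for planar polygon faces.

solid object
 facet normal 0.249 0.964 -0.093
  outer loop
   vertex 3.6 2.6 0.2
   vertex 0.4 3.6 2.0
   vertex 3.8 2.8 2.8
  endloop
 endfacet
 facet normal 0.980 -0.189 -0.061
  outer loop
   vertex 3.2 0.4 0.6
   vertex 3.6 2.6 0.2
   vertex 3.8 2.8 2.8
  endloop
 endfacet
 facet normal 0.742 -0.544 0.391
  outer loop
   vertex 2.0 0.2 2.6
   vertex 3.2 0.4 0.6
   vertex 3.8 2.8 2.8
  endloop
 endfacet
 facet normal 0.053 -0.188 -0.981
  outer loop
   vertex 0.2 0.6 0.4
   vertex 3.6 2.6 0.2
   vertex 3.2 0.4 0.6
  endloop
 endfacet
 facet normal -0.579 0.413 -0.703
  outer loop
   vertex 0.2 0.6 0.4
   vertex 0.0 1.0 0.8
   vertex 0.4 3.6 2.0
  endloop
 endfacet
 facet normal -0.321 0.462 -0.827
  outer loop
   vertex 0.2 0.6 0.4
   vertex 0.4 3.6 2.0
   vertex 3.6 2.6 0.2
  endloop
 endfacet
 facet normal -0.617 -0.689 0.380
  outer loop
   vertex 0.2 0.6 0.4
   vertex 2.0 0.2 2.6
   vertex 0.0 1.0 0.8
  endloop
 endfacet
 facet normal -0.057 -0.989 -0.133
  outer loop
   vertex 0.2 0.6 0.4
   vertex 3.2 0.4 0.6
   vertex 2.0 0.2 2.6
  endloop
 endfacet
 facet normal -0.065 0.554 0.830
  outer loop
   vertex 0.4 2.4 2.8
   vertex 3.8 2.8 2.8
   vertex 0.4 3.6 2.0
  endloop
 endfacet
 facet normal 0.010 -0.083 0.996
  outer loop
   vertex 0.4 2.4 2.8
   vertex 2.0 0.2 2.6
   vertex 3.8 2.8 2.8
  endloop
 endfacet
 facet normal -0.987 0.090 0.135
  outer loop
   vertex 0.4 2.4 2.8
   vertex 0.4 3.6 2.0
   vertex 0.0 1.0 0.8
  endloop
 endfacet
 facet normal -0.673 -0.536 0.510
  outer loop
   vertex 0.4 2.4 2.8
   vertex 0.0 1.0 0.8
   vertex 2.0 0.2 2.6
  endloop
 endfacet
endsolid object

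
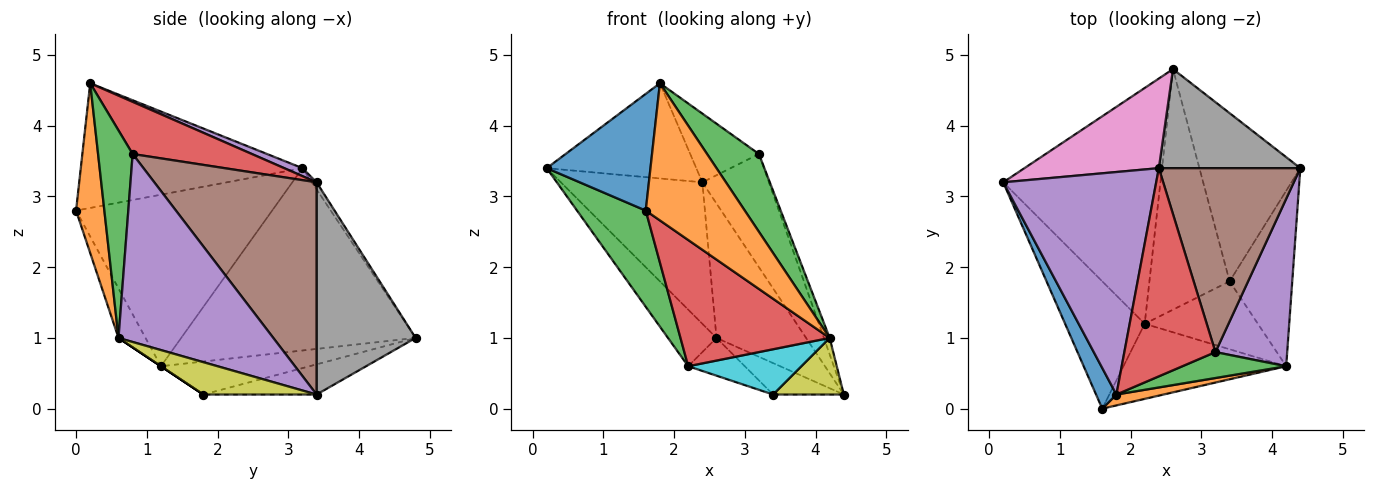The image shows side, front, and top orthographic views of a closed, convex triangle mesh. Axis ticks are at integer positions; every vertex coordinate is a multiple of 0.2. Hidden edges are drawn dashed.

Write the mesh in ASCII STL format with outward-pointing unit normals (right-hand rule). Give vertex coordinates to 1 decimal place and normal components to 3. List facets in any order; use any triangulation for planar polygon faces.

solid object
 facet normal -0.896 -0.419 0.146
  outer loop
   vertex 1.8 0.2 4.6
   vertex 0.2 3.2 3.4
   vertex 1.6 0.0 2.8
  endloop
 endfacet
 facet normal 0.274 -0.959 0.076
  outer loop
   vertex 4.2 0.6 1.0
   vertex 1.8 0.2 4.6
   vertex 1.6 0.0 2.8
  endloop
 endfacet
 facet normal -0.864 -0.303 -0.401
  outer loop
   vertex 2.2 1.2 0.6
   vertex 1.6 0.0 2.8
   vertex 0.2 3.2 3.4
  endloop
 endfacet
 facet normal -0.154 -0.849 -0.505
  outer loop
   vertex 2.2 1.2 0.6
   vertex 4.2 0.6 1.0
   vertex 1.6 0.0 2.8
  endloop
 endfacet
 facet normal 0.048 0.393 0.918
  outer loop
   vertex 2.4 3.4 3.2
   vertex 0.2 3.2 3.4
   vertex 1.8 0.2 4.6
  endloop
 endfacet
 facet normal -0.748 0.155 -0.645
  outer loop
   vertex 2.6 4.8 1.0
   vertex 2.2 1.2 0.6
   vertex 0.2 3.2 3.4
  endloop
 endfacet
 facet normal -0.028 0.844 0.535
  outer loop
   vertex 2.6 4.8 1.0
   vertex 0.2 3.2 3.4
   vertex 2.4 3.4 3.2
  endloop
 endfacet
 facet normal 0.665 0.601 0.443
  outer loop
   vertex 2.6 4.8 1.0
   vertex 2.4 3.4 3.2
   vertex 4.4 3.4 0.2
  endloop
 endfacet
 facet normal 0.441 -0.276 -0.854
  outer loop
   vertex 3.4 1.8 0.2
   vertex 4.4 3.4 0.2
   vertex 4.2 0.6 1.0
  endloop
 endfacet
 facet normal 0.000 -0.555 -0.832
  outer loop
   vertex 3.4 1.8 0.2
   vertex 4.2 0.6 1.0
   vertex 2.2 1.2 0.6
  endloop
 endfacet
 facet normal -0.282 0.176 -0.943
  outer loop
   vertex 3.4 1.8 0.2
   vertex 2.6 4.8 1.0
   vertex 4.4 3.4 0.2
  endloop
 endfacet
 facet normal -0.377 0.144 -0.915
  outer loop
   vertex 3.4 1.8 0.2
   vertex 2.2 1.2 0.6
   vertex 2.6 4.8 1.0
  endloop
 endfacet
 facet normal 0.535 -0.802 0.267
  outer loop
   vertex 3.2 0.8 3.6
   vertex 1.8 0.2 4.6
   vertex 4.2 0.6 1.0
  endloop
 endfacet
 facet normal 0.478 0.275 0.834
  outer loop
   vertex 3.2 0.8 3.6
   vertex 2.4 3.4 3.2
   vertex 1.8 0.2 4.6
  endloop
 endfacet
 facet normal 0.934 0.035 0.356
  outer loop
   vertex 3.2 0.8 3.6
   vertex 4.2 0.6 1.0
   vertex 4.4 3.4 0.2
  endloop
 endfacet
 facet normal 0.787 0.323 0.525
  outer loop
   vertex 3.2 0.8 3.6
   vertex 4.4 3.4 0.2
   vertex 2.4 3.4 3.2
  endloop
 endfacet
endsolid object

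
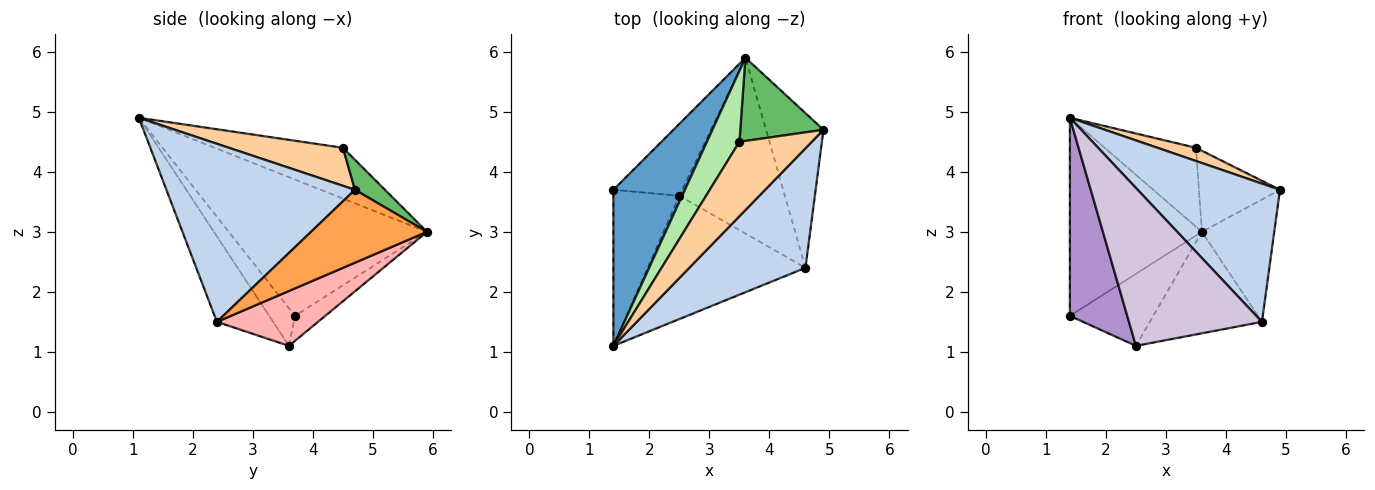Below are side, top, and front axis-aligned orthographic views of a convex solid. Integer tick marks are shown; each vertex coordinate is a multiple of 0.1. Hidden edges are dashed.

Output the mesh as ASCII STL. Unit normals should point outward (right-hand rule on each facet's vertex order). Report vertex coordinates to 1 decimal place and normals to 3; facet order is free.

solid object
 facet normal -0.763 0.508 0.400
  outer loop
   vertex 3.6 5.9 3.0
   vertex 1.4 3.7 1.6
   vertex 1.4 1.1 4.9
  endloop
 endfacet
 facet normal 0.708 -0.534 0.462
  outer loop
   vertex 4.6 2.4 1.5
   vertex 4.9 4.7 3.7
   vertex 1.4 1.1 4.9
  endloop
 endfacet
 facet normal 0.705 0.440 -0.556
  outer loop
   vertex 4.6 2.4 1.5
   vertex 3.6 5.9 3.0
   vertex 4.9 4.7 3.7
  endloop
 endfacet
 facet normal 0.459 -0.155 0.875
  outer loop
   vertex 3.5 4.5 4.4
   vertex 1.4 1.1 4.9
   vertex 4.9 4.7 3.7
  endloop
 endfacet
 facet normal 0.250 0.676 0.693
  outer loop
   vertex 3.5 4.5 4.4
   vertex 4.9 4.7 3.7
   vertex 3.6 5.9 3.0
  endloop
 endfacet
 facet normal -0.722 0.514 0.463
  outer loop
   vertex 3.5 4.5 4.4
   vertex 3.6 5.9 3.0
   vertex 1.4 1.1 4.9
  endloop
 endfacet
 facet normal -0.249 0.685 -0.685
  outer loop
   vertex 2.5 3.6 1.1
   vertex 1.4 3.7 1.6
   vertex 3.6 5.9 3.0
  endloop
 endfacet
 facet normal 0.411 0.456 -0.790
  outer loop
   vertex 2.5 3.6 1.1
   vertex 3.6 5.9 3.0
   vertex 4.6 2.4 1.5
  endloop
 endfacet
 facet normal -0.333 -0.741 -0.584
  outer loop
   vertex 2.5 3.6 1.1
   vertex 1.4 1.1 4.9
   vertex 1.4 3.7 1.6
  endloop
 endfacet
 facet normal -0.316 -0.748 -0.584
  outer loop
   vertex 2.5 3.6 1.1
   vertex 4.6 2.4 1.5
   vertex 1.4 1.1 4.9
  endloop
 endfacet
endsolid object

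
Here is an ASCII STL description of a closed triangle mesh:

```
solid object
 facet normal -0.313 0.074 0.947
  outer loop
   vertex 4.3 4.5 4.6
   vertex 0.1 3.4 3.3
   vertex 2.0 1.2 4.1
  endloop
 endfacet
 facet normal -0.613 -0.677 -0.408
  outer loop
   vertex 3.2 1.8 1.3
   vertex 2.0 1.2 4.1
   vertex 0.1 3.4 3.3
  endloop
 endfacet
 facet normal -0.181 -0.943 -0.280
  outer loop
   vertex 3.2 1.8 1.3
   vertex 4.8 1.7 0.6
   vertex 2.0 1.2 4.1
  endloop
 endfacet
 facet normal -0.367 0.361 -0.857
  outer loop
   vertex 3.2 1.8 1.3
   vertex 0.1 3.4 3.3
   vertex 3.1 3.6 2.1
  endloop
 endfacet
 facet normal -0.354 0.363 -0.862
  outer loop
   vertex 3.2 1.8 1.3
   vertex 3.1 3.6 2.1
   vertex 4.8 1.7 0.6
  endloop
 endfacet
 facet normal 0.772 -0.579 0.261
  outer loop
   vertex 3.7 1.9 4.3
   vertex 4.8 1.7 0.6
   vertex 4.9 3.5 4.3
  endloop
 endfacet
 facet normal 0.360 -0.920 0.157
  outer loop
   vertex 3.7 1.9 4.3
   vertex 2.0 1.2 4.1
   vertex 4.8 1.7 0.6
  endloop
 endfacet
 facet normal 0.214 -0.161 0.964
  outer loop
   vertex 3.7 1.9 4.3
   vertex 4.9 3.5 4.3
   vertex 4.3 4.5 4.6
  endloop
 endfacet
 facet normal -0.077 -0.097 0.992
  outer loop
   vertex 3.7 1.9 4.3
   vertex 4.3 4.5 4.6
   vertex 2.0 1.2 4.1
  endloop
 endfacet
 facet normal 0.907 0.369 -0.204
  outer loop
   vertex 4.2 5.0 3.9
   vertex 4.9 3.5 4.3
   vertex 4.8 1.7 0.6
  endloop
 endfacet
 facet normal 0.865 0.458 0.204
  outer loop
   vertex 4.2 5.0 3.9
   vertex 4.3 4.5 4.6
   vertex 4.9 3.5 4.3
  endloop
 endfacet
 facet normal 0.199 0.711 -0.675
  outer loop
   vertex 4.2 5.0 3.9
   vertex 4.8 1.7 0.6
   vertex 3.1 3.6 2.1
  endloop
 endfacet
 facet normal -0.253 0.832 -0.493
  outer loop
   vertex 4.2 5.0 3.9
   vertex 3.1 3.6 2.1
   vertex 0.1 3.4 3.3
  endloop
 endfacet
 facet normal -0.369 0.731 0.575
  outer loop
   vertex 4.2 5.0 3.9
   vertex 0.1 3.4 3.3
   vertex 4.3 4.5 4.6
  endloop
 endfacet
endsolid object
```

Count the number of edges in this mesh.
21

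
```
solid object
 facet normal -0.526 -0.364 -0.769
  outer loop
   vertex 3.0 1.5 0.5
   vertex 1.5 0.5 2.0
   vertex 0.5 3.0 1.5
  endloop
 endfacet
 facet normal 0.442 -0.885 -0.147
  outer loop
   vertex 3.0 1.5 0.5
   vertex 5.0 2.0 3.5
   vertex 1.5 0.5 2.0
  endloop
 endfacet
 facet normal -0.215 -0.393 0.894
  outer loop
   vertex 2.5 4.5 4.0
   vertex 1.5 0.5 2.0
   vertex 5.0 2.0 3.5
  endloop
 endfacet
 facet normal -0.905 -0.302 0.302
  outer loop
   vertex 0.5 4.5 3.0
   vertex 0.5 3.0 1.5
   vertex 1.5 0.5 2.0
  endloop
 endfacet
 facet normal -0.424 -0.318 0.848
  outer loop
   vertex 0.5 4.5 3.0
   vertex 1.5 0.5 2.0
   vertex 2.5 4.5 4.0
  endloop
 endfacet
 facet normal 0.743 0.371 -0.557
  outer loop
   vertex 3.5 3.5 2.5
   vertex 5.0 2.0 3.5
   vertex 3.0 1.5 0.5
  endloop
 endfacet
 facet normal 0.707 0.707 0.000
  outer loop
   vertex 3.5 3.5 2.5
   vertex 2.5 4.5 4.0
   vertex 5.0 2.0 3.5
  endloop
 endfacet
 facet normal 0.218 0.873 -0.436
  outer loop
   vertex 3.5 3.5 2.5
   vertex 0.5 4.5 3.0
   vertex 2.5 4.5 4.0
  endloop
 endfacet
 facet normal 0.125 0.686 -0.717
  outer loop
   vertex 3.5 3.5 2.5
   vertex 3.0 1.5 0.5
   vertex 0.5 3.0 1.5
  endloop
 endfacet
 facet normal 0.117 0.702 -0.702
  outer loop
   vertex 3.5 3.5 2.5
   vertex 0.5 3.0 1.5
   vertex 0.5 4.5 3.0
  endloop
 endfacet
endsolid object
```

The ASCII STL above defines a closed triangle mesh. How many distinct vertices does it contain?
7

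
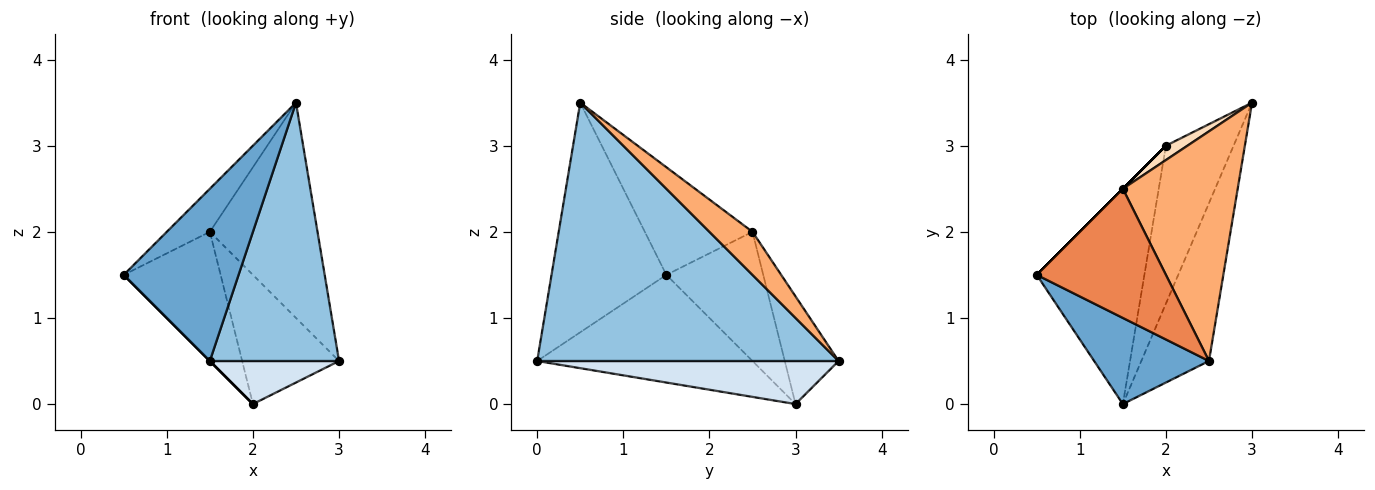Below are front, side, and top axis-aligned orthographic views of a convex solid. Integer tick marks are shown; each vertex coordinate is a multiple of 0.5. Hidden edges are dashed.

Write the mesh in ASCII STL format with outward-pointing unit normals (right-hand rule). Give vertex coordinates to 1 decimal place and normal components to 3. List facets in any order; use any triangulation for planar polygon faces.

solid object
 facet normal -0.667 -0.667 0.333
  outer loop
   vertex 1.5 0.0 0.5
   vertex 2.5 0.5 3.5
   vertex 0.5 1.5 1.5
  endloop
 endfacet
 facet normal 0.894 -0.383 -0.234
  outer loop
   vertex 1.5 0.0 0.5
   vertex 3.0 3.5 0.5
   vertex 2.5 0.5 3.5
  endloop
 endfacet
 facet normal -0.707 0.000 -0.707
  outer loop
   vertex 2.0 3.0 0.0
   vertex 1.5 0.0 0.5
   vertex 0.5 1.5 1.5
  endloop
 endfacet
 facet normal 0.523 -0.224 -0.822
  outer loop
   vertex 2.0 3.0 0.0
   vertex 3.0 3.5 0.5
   vertex 1.5 0.0 0.5
  endloop
 endfacet
 facet normal -0.620 0.248 0.744
  outer loop
   vertex 1.5 2.5 2.0
   vertex 0.5 1.5 1.5
   vertex 2.5 0.5 3.5
  endloop
 endfacet
 facet normal 0.264 0.660 0.704
  outer loop
   vertex 1.5 2.5 2.0
   vertex 2.5 0.5 3.5
   vertex 3.0 3.5 0.5
  endloop
 endfacet
 facet normal -0.707 0.707 0.000
  outer loop
   vertex 1.5 2.5 2.0
   vertex 2.0 3.0 0.0
   vertex 0.5 1.5 1.5
  endloop
 endfacet
 facet normal -0.483 0.870 0.097
  outer loop
   vertex 1.5 2.5 2.0
   vertex 3.0 3.5 0.5
   vertex 2.0 3.0 0.0
  endloop
 endfacet
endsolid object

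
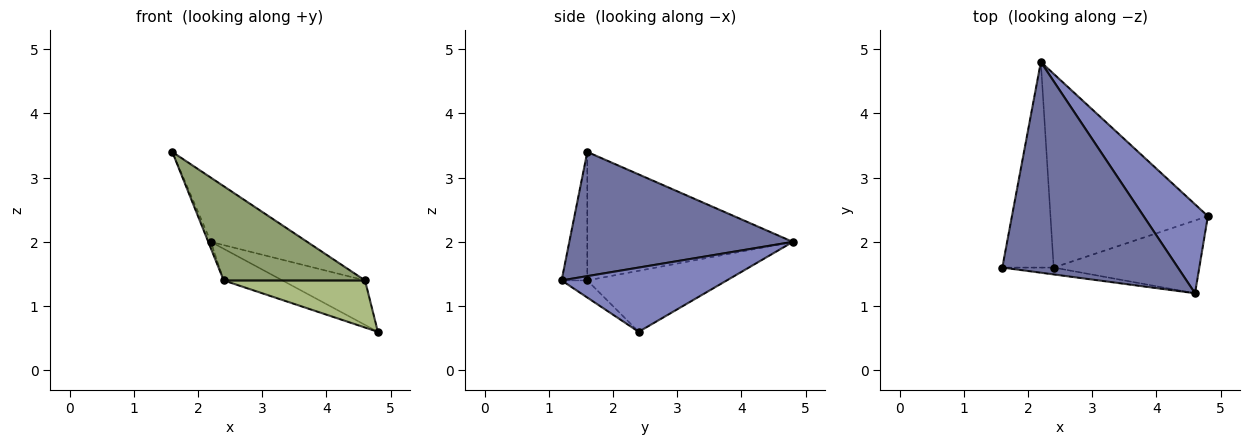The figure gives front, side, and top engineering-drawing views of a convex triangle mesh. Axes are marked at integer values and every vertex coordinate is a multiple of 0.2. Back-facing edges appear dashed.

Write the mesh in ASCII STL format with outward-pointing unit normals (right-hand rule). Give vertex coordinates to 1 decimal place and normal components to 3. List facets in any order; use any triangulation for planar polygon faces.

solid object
 facet normal 0.560 0.242 0.792
  outer loop
   vertex 4.6 1.2 1.4
   vertex 2.2 4.8 2.0
   vertex 1.6 1.6 3.4
  endloop
 endfacet
 facet normal 0.667 0.333 0.667
  outer loop
   vertex 4.6 1.2 1.4
   vertex 4.8 2.4 0.6
   vertex 2.2 4.8 2.0
  endloop
 endfacet
 facet normal -0.928 0.012 -0.371
  outer loop
   vertex 2.4 1.6 1.4
   vertex 1.6 1.6 3.4
   vertex 2.2 4.8 2.0
  endloop
 endfacet
 facet normal -0.357 0.150 -0.922
  outer loop
   vertex 2.4 1.6 1.4
   vertex 2.2 4.8 2.0
   vertex 4.8 2.4 0.6
  endloop
 endfacet
 facet normal -0.178 -0.981 -0.071
  outer loop
   vertex 2.4 1.6 1.4
   vertex 4.6 1.2 1.4
   vertex 1.6 1.6 3.4
  endloop
 endfacet
 facet normal -0.098 -0.541 -0.836
  outer loop
   vertex 2.4 1.6 1.4
   vertex 4.8 2.4 0.6
   vertex 4.6 1.2 1.4
  endloop
 endfacet
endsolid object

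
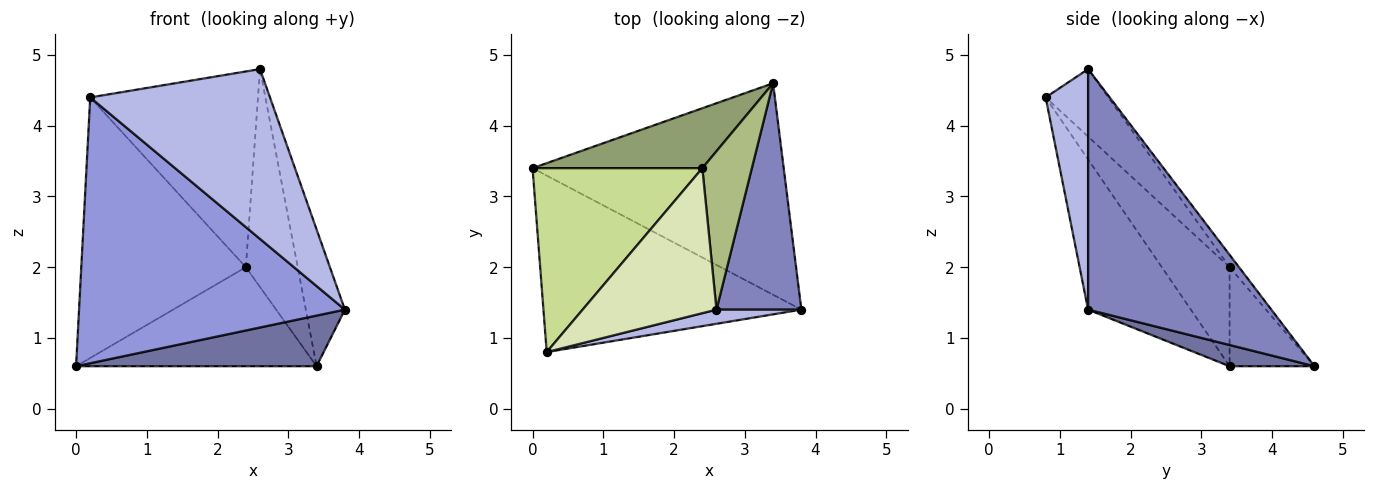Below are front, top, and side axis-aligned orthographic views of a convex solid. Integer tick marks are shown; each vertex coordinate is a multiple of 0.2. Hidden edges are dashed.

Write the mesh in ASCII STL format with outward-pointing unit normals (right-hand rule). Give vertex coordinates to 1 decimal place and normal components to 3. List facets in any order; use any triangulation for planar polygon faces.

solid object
 facet normal 0.082 -0.232 -0.969
  outer loop
   vertex 3.4 4.6 0.6
   vertex 3.8 1.4 1.4
   vertex 0.0 3.4 0.6
  endloop
 endfacet
 facet normal 0.924 0.197 0.326
  outer loop
   vertex 2.6 1.4 4.8
   vertex 3.8 1.4 1.4
   vertex 3.4 4.6 0.6
  endloop
 endfacet
 facet normal -0.307 -0.793 -0.526
  outer loop
   vertex 0.2 0.8 4.4
   vertex 0.0 3.4 0.6
   vertex 3.8 1.4 1.4
  endloop
 endfacet
 facet normal 0.229 -0.970 0.081
  outer loop
   vertex 0.2 0.8 4.4
   vertex 3.8 1.4 1.4
   vertex 2.6 1.4 4.8
  endloop
 endfacet
 facet normal -0.289 0.819 0.496
  outer loop
   vertex 2.4 3.4 2.0
   vertex 3.4 4.6 0.6
   vertex 0.0 3.4 0.6
  endloop
 endfacet
 facet normal -0.145 0.800 0.582
  outer loop
   vertex 2.4 3.4 2.0
   vertex 2.6 1.4 4.8
   vertex 3.4 4.6 0.6
  endloop
 endfacet
 facet normal -0.319 0.774 0.547
  outer loop
   vertex 2.4 3.4 2.0
   vertex 0.0 3.4 0.6
   vertex 0.2 0.8 4.4
  endloop
 endfacet
 facet normal -0.287 0.770 0.570
  outer loop
   vertex 2.4 3.4 2.0
   vertex 0.2 0.8 4.4
   vertex 2.6 1.4 4.8
  endloop
 endfacet
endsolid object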